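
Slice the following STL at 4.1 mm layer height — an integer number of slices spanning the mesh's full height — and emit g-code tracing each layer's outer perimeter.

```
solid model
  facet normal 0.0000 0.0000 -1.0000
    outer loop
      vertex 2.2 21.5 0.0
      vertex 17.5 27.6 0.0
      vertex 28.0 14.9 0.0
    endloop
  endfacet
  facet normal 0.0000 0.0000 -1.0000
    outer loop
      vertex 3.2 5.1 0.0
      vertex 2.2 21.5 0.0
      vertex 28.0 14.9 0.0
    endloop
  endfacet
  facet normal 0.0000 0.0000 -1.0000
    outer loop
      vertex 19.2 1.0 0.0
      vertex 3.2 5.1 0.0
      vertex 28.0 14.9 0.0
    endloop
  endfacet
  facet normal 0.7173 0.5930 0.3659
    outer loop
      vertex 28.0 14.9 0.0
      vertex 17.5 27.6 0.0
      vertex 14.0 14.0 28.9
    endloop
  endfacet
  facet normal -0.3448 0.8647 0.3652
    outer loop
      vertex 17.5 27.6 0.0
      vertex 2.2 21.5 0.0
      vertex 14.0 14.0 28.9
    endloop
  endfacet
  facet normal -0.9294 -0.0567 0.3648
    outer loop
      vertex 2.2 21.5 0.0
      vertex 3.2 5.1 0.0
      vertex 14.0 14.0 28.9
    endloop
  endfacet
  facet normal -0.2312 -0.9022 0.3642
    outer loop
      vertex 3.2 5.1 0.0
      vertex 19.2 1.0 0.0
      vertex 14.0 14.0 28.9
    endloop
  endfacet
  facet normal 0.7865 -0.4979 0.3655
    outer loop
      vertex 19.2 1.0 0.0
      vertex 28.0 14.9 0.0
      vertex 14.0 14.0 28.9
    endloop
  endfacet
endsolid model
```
; perimeter-only toolpath
G21 ; units = mm
G90 ; absolute positioning
G28 ; home
; layer 1
G0 Z4.1
G0 X26.0 Y14.8
G1 X17.0 Y25.7
G1 X3.9 Y20.4
G1 X4.7 Y6.4
G1 X18.5 Y2.9
G1 X26.0 Y14.8
; layer 2
G0 Z8.3
G0 X24.0 Y14.6
G1 X16.5 Y23.7
G1 X5.6 Y19.4
G1 X6.3 Y7.6
G1 X17.7 Y4.7
G1 X24.0 Y14.6
; layer 3
G0 Z12.4
G0 X22.0 Y14.5
G1 X16.0 Y21.8
G1 X7.3 Y18.3
G1 X7.8 Y8.9
G1 X17.0 Y6.6
G1 X22.0 Y14.5
; layer 4
G0 Z16.5
G0 X20.0 Y14.4
G1 X15.5 Y19.8
G1 X8.9 Y17.2
G1 X9.4 Y10.2
G1 X16.2 Y8.4
G1 X20.0 Y14.4
; layer 5
G0 Z20.6
G0 X18.0 Y14.3
G1 X15.0 Y17.9
G1 X10.6 Y16.1
G1 X10.9 Y11.5
G1 X15.5 Y10.3
G1 X18.0 Y14.3
; layer 6
G0 Z24.8
G0 X16.0 Y14.1
G1 X14.5 Y15.9
G1 X12.3 Y15.1
G1 X12.5 Y12.7
G1 X14.7 Y12.1
G1 X16.0 Y14.1
M2 ; end

The solid is a regular 5-sided pyramid, base circumscribed radius ≈ 14 mm, apex at z ≈ 28.9 mm. Slicing at Δz = 4.1 mm — 7 equal slices spanning the solid's height, so layer i sits at z = i·h/7 — gives 6 non-empty perimeters. Each is a 5-segment closed polygon; G0 lifts to the layer z and rapids to the start vertex, then G1 traces the edges. The cross-section shrinks linearly with z (the slice at the apex is degenerate and omitted).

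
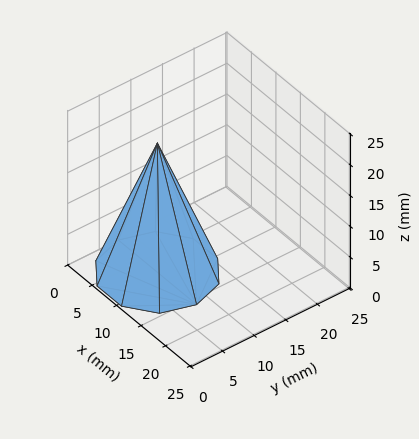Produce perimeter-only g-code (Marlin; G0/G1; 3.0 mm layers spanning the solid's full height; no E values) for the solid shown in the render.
Reading the render: the shape is a regular 10-sided pyramid, base circumscribed radius ≈ 8 mm, apex at z ≈ 21 mm (dimensions read to the nearest mm from the axis ticks). For the g-code, the solid's height is divided into equal slices at the stated Δz and each level perimeter traced with G1 moves after a G0 lift.

; perimeter-only toolpath
G21 ; units = mm
G90 ; absolute positioning
G28 ; home
; layer 1
G0 Z3.0
G0 X14.9 Y8.0
G1 X13.6 Y12.0
G1 X10.1 Y14.5
G1 X5.9 Y14.5
G1 X2.4 Y12.0
G1 X1.1 Y8.0
G1 X2.4 Y4.0
G1 X5.9 Y1.5
G1 X10.1 Y1.5
G1 X13.6 Y4.0
G1 X14.9 Y8.0
; layer 2
G0 Z6.0
G0 X13.7 Y8.0
G1 X12.6 Y11.4
G1 X9.8 Y13.4
G1 X6.2 Y13.4
G1 X3.4 Y11.4
G1 X2.3 Y8.0
G1 X3.4 Y4.6
G1 X6.2 Y2.6
G1 X9.8 Y2.6
G1 X12.6 Y4.6
G1 X13.7 Y8.0
; layer 3
G0 Z9.0
G0 X12.6 Y8.0
G1 X11.7 Y10.7
G1 X9.4 Y12.3
G1 X6.6 Y12.3
G1 X4.3 Y10.7
G1 X3.4 Y8.0
G1 X4.3 Y5.3
G1 X6.6 Y3.7
G1 X9.4 Y3.7
G1 X11.7 Y5.3
G1 X12.6 Y8.0
; layer 4
G0 Z12.0
G0 X11.4 Y8.0
G1 X10.8 Y10.0
G1 X9.1 Y11.3
G1 X6.9 Y11.3
G1 X5.2 Y10.0
G1 X4.6 Y8.0
G1 X5.2 Y6.0
G1 X6.9 Y4.7
G1 X9.1 Y4.7
G1 X10.8 Y6.0
G1 X11.4 Y8.0
; layer 5
G0 Z15.0
G0 X10.3 Y8.0
G1 X9.9 Y9.3
G1 X8.7 Y10.2
G1 X7.3 Y10.2
G1 X6.1 Y9.3
G1 X5.7 Y8.0
G1 X6.1 Y6.7
G1 X7.3 Y5.8
G1 X8.7 Y5.8
G1 X9.9 Y6.7
G1 X10.3 Y8.0
; layer 6
G0 Z18.0
G0 X9.1 Y8.0
G1 X8.9 Y8.7
G1 X8.4 Y9.1
G1 X7.6 Y9.1
G1 X7.1 Y8.7
G1 X6.9 Y8.0
G1 X7.1 Y7.3
G1 X7.6 Y6.9
G1 X8.4 Y6.9
G1 X8.9 Y7.3
G1 X9.1 Y8.0
M2 ; end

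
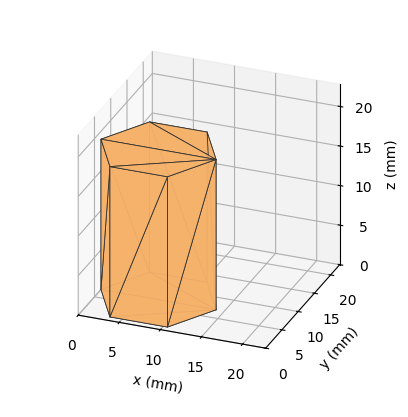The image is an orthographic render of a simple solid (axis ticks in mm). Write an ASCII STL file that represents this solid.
Reading the render: the shape is a regular 6-sided prism (a cylinder approximated with 6 flat sides), circumscribed radius ≈ 7 mm, height ≈ 19 mm (dimensions read to the nearest mm from the axis ticks). For the STL, each face is triangulated and given an outward normal.

solid part
  facet normal 0.0000 0.0000 -1.0000
    outer loop
      vertex 3.5 13.1 0.0
      vertex 10.5 13.1 0.0
      vertex 14.0 7.0 0.0
    endloop
  endfacet
  facet normal 0.0000 0.0000 -1.0000
    outer loop
      vertex 0.0 7.0 0.0
      vertex 3.5 13.1 0.0
      vertex 14.0 7.0 0.0
    endloop
  endfacet
  facet normal 0.0000 0.0000 -1.0000
    outer loop
      vertex 3.5 0.9 0.0
      vertex 0.0 7.0 0.0
      vertex 14.0 7.0 0.0
    endloop
  endfacet
  facet normal 0.0000 0.0000 -1.0000
    outer loop
      vertex 10.5 0.9 0.0
      vertex 3.5 0.9 0.0
      vertex 14.0 7.0 0.0
    endloop
  endfacet
  facet normal 0.0000 0.0000 1.0000
    outer loop
      vertex 14.0 7.0 19.0
      vertex 10.5 13.1 19.0
      vertex 3.5 13.1 19.0
    endloop
  endfacet
  facet normal 0.0000 0.0000 1.0000
    outer loop
      vertex 14.0 7.0 19.0
      vertex 3.5 13.1 19.0
      vertex 0.0 7.0 19.0
    endloop
  endfacet
  facet normal 0.0000 0.0000 1.0000
    outer loop
      vertex 14.0 7.0 19.0
      vertex 0.0 7.0 19.0
      vertex 3.5 0.9 19.0
    endloop
  endfacet
  facet normal 0.0000 0.0000 1.0000
    outer loop
      vertex 14.0 7.0 19.0
      vertex 3.5 0.9 19.0
      vertex 10.5 0.9 19.0
    endloop
  endfacet
  facet normal 0.8674 0.4977 0.0000
    outer loop
      vertex 14.0 7.0 0.0
      vertex 10.5 13.1 0.0
      vertex 10.5 13.1 19.0
    endloop
  endfacet
  facet normal 0.8674 0.4977 0.0000
    outer loop
      vertex 14.0 7.0 0.0
      vertex 10.5 13.1 19.0
      vertex 14.0 7.0 19.0
    endloop
  endfacet
  facet normal 0.0000 1.0000 0.0000
    outer loop
      vertex 10.5 13.1 0.0
      vertex 3.5 13.1 0.0
      vertex 3.5 13.1 19.0
    endloop
  endfacet
  facet normal 0.0000 1.0000 0.0000
    outer loop
      vertex 10.5 13.1 0.0
      vertex 3.5 13.1 19.0
      vertex 10.5 13.1 19.0
    endloop
  endfacet
  facet normal -0.8674 0.4977 0.0000
    outer loop
      vertex 3.5 13.1 0.0
      vertex 0.0 7.0 0.0
      vertex 0.0 7.0 19.0
    endloop
  endfacet
  facet normal -0.8674 0.4977 0.0000
    outer loop
      vertex 3.5 13.1 0.0
      vertex 0.0 7.0 19.0
      vertex 3.5 13.1 19.0
    endloop
  endfacet
  facet normal -0.8674 -0.4977 0.0000
    outer loop
      vertex 0.0 7.0 0.0
      vertex 3.5 0.9 0.0
      vertex 3.5 0.9 19.0
    endloop
  endfacet
  facet normal -0.8674 -0.4977 0.0000
    outer loop
      vertex 0.0 7.0 0.0
      vertex 3.5 0.9 19.0
      vertex 0.0 7.0 19.0
    endloop
  endfacet
  facet normal 0.0000 -1.0000 0.0000
    outer loop
      vertex 3.5 0.9 0.0
      vertex 10.5 0.9 0.0
      vertex 10.5 0.9 19.0
    endloop
  endfacet
  facet normal 0.0000 -1.0000 0.0000
    outer loop
      vertex 3.5 0.9 0.0
      vertex 10.5 0.9 19.0
      vertex 3.5 0.9 19.0
    endloop
  endfacet
  facet normal 0.8674 -0.4977 0.0000
    outer loop
      vertex 10.5 0.9 0.0
      vertex 14.0 7.0 0.0
      vertex 14.0 7.0 19.0
    endloop
  endfacet
  facet normal 0.8674 -0.4977 0.0000
    outer loop
      vertex 10.5 0.9 0.0
      vertex 14.0 7.0 19.0
      vertex 10.5 0.9 19.0
    endloop
  endfacet
endsolid part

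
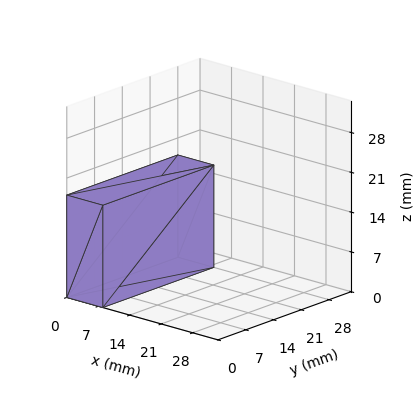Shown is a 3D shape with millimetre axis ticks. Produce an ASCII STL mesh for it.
Reading the render: the shape is a rectangular box, roughly 8 × 28 mm footprint and 18 mm tall (dimensions read to the nearest mm from the axis ticks). For the STL, each face is triangulated and given an outward normal.

solid part
  facet normal 0.0000 0.0000 -1.0000
    outer loop
      vertex 8.000 28.000 0.000
      vertex 8.000 0.000 0.000
      vertex 0.000 0.000 0.000
    endloop
  endfacet
  facet normal 0.0000 0.0000 -1.0000
    outer loop
      vertex 0.000 28.000 0.000
      vertex 8.000 28.000 0.000
      vertex 0.000 0.000 0.000
    endloop
  endfacet
  facet normal 0.0000 0.0000 1.0000
    outer loop
      vertex 0.000 0.000 18.000
      vertex 8.000 0.000 18.000
      vertex 8.000 28.000 18.000
    endloop
  endfacet
  facet normal 0.0000 0.0000 1.0000
    outer loop
      vertex 0.000 0.000 18.000
      vertex 8.000 28.000 18.000
      vertex 0.000 28.000 18.000
    endloop
  endfacet
  facet normal 0.0000 -1.0000 0.0000
    outer loop
      vertex 0.000 0.000 0.000
      vertex 8.000 0.000 0.000
      vertex 8.000 0.000 18.000
    endloop
  endfacet
  facet normal 0.0000 -1.0000 0.0000
    outer loop
      vertex 0.000 0.000 0.000
      vertex 8.000 0.000 18.000
      vertex 0.000 0.000 18.000
    endloop
  endfacet
  facet normal 0.0000 1.0000 0.0000
    outer loop
      vertex 8.000 28.000 18.000
      vertex 8.000 28.000 0.000
      vertex 0.000 28.000 0.000
    endloop
  endfacet
  facet normal 0.0000 1.0000 0.0000
    outer loop
      vertex 0.000 28.000 18.000
      vertex 8.000 28.000 18.000
      vertex 0.000 28.000 0.000
    endloop
  endfacet
  facet normal -1.0000 0.0000 0.0000
    outer loop
      vertex 0.000 28.000 18.000
      vertex 0.000 28.000 0.000
      vertex 0.000 0.000 0.000
    endloop
  endfacet
  facet normal -1.0000 0.0000 0.0000
    outer loop
      vertex 0.000 0.000 18.000
      vertex 0.000 28.000 18.000
      vertex 0.000 0.000 0.000
    endloop
  endfacet
  facet normal 1.0000 0.0000 0.0000
    outer loop
      vertex 8.000 0.000 0.000
      vertex 8.000 28.000 0.000
      vertex 8.000 28.000 18.000
    endloop
  endfacet
  facet normal 1.0000 0.0000 0.0000
    outer loop
      vertex 8.000 0.000 0.000
      vertex 8.000 28.000 18.000
      vertex 8.000 0.000 18.000
    endloop
  endfacet
endsolid part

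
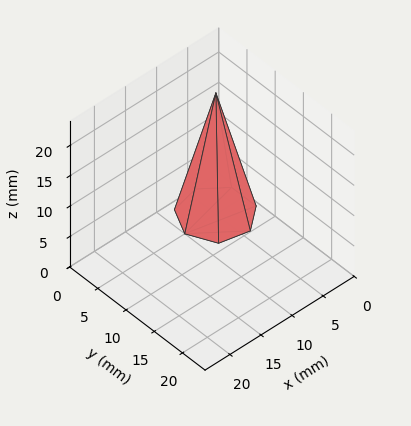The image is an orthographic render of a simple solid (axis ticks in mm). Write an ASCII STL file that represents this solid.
Reading the render: the shape is a regular 7-sided pyramid, base circumscribed radius ≈ 5 mm, apex at z ≈ 20 mm (dimensions read to the nearest mm from the axis ticks). For the STL, each face is triangulated and given an outward normal.

solid part
  facet normal 0.0000 0.0000 -1.0000
    outer loop
      vertex 3.887 9.875 0.000
      vertex 8.117 8.909 0.000
      vertex 10.000 5.000 0.000
    endloop
  endfacet
  facet normal 0.0000 0.0000 -1.0000
    outer loop
      vertex 0.495 7.169 0.000
      vertex 3.887 9.875 0.000
      vertex 10.000 5.000 0.000
    endloop
  endfacet
  facet normal 0.0000 0.0000 -1.0000
    outer loop
      vertex 0.495 2.831 0.000
      vertex 0.495 7.169 0.000
      vertex 10.000 5.000 0.000
    endloop
  endfacet
  facet normal 0.0000 0.0000 -1.0000
    outer loop
      vertex 3.887 0.125 0.000
      vertex 0.495 2.831 0.000
      vertex 10.000 5.000 0.000
    endloop
  endfacet
  facet normal 0.0000 0.0000 -1.0000
    outer loop
      vertex 8.117 1.091 0.000
      vertex 3.887 0.125 0.000
      vertex 10.000 5.000 0.000
    endloop
  endfacet
  facet normal 0.8789 0.4234 0.2197
    outer loop
      vertex 10.000 5.000 0.000
      vertex 8.117 8.909 0.000
      vertex 5.000 5.000 20.000
    endloop
  endfacet
  facet normal 0.2172 0.9511 0.2197
    outer loop
      vertex 8.117 8.909 0.000
      vertex 3.887 9.875 0.000
      vertex 5.000 5.000 20.000
    endloop
  endfacet
  facet normal -0.6084 0.7626 0.2197
    outer loop
      vertex 3.887 9.875 0.000
      vertex 0.495 7.169 0.000
      vertex 5.000 5.000 20.000
    endloop
  endfacet
  facet normal -0.9756 0.0000 0.2197
    outer loop
      vertex 0.495 7.169 0.000
      vertex 0.495 2.831 0.000
      vertex 5.000 5.000 20.000
    endloop
  endfacet
  facet normal -0.6084 -0.7626 0.2197
    outer loop
      vertex 0.495 2.831 0.000
      vertex 3.887 0.125 0.000
      vertex 5.000 5.000 20.000
    endloop
  endfacet
  facet normal 0.2172 -0.9511 0.2197
    outer loop
      vertex 3.887 0.125 0.000
      vertex 8.117 1.091 0.000
      vertex 5.000 5.000 20.000
    endloop
  endfacet
  facet normal 0.8789 -0.4234 0.2197
    outer loop
      vertex 8.117 1.091 0.000
      vertex 10.000 5.000 0.000
      vertex 5.000 5.000 20.000
    endloop
  endfacet
endsolid part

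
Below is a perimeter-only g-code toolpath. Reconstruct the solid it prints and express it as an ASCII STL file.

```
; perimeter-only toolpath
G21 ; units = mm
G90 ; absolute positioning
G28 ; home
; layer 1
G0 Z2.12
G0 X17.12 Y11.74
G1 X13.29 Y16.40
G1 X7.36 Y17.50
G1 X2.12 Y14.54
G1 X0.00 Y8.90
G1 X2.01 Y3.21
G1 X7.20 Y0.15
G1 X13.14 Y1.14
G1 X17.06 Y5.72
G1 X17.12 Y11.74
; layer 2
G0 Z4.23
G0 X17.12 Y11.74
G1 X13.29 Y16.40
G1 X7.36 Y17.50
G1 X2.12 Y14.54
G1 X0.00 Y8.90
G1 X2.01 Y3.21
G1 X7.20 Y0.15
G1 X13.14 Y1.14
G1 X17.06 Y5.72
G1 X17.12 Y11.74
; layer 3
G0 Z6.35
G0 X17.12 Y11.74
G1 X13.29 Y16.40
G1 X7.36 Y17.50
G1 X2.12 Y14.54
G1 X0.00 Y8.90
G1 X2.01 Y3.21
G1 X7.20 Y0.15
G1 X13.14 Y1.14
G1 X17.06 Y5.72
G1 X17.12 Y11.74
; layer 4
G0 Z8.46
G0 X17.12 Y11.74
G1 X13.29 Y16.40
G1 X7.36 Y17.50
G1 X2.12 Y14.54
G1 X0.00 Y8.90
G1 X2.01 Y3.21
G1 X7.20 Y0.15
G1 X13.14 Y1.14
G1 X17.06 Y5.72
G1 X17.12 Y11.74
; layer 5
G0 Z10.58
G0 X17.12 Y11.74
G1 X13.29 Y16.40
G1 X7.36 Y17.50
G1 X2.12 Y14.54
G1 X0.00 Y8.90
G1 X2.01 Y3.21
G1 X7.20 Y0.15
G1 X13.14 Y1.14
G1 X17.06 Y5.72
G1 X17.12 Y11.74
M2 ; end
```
solid part
  facet normal 0.0000 0.0000 -1.0000
    outer loop
      vertex 7.36 17.50 0.00
      vertex 13.29 16.40 0.00
      vertex 17.12 11.74 0.00
    endloop
  endfacet
  facet normal 0.0000 0.0000 -1.0000
    outer loop
      vertex 2.12 14.54 0.00
      vertex 7.36 17.50 0.00
      vertex 17.12 11.74 0.00
    endloop
  endfacet
  facet normal 0.0000 0.0000 -1.0000
    outer loop
      vertex 0.00 8.90 0.00
      vertex 2.12 14.54 0.00
      vertex 17.12 11.74 0.00
    endloop
  endfacet
  facet normal 0.0000 0.0000 -1.0000
    outer loop
      vertex 2.01 3.21 0.00
      vertex 0.00 8.90 0.00
      vertex 17.12 11.74 0.00
    endloop
  endfacet
  facet normal 0.0000 0.0000 -1.0000
    outer loop
      vertex 7.20 0.15 0.00
      vertex 2.01 3.21 0.00
      vertex 17.12 11.74 0.00
    endloop
  endfacet
  facet normal 0.0000 0.0000 -1.0000
    outer loop
      vertex 13.14 1.14 0.00
      vertex 7.20 0.15 0.00
      vertex 17.12 11.74 0.00
    endloop
  endfacet
  facet normal 0.0000 0.0000 -1.0000
    outer loop
      vertex 17.06 5.72 0.00
      vertex 13.14 1.14 0.00
      vertex 17.12 11.74 0.00
    endloop
  endfacet
  facet normal 0.0000 0.0000 1.0000
    outer loop
      vertex 17.12 11.74 10.58
      vertex 13.29 16.40 10.58
      vertex 7.36 17.50 10.58
    endloop
  endfacet
  facet normal 0.0000 0.0000 1.0000
    outer loop
      vertex 17.12 11.74 10.58
      vertex 7.36 17.50 10.58
      vertex 2.12 14.54 10.58
    endloop
  endfacet
  facet normal 0.0000 0.0000 1.0000
    outer loop
      vertex 17.12 11.74 10.58
      vertex 2.12 14.54 10.58
      vertex 0.00 8.90 10.58
    endloop
  endfacet
  facet normal 0.0000 0.0000 1.0000
    outer loop
      vertex 17.12 11.74 10.58
      vertex 0.00 8.90 10.58
      vertex 2.01 3.21 10.58
    endloop
  endfacet
  facet normal 0.0000 0.0000 1.0000
    outer loop
      vertex 17.12 11.74 10.58
      vertex 2.01 3.21 10.58
      vertex 7.20 0.15 10.58
    endloop
  endfacet
  facet normal 0.0000 0.0000 1.0000
    outer loop
      vertex 17.12 11.74 10.58
      vertex 7.20 0.15 10.58
      vertex 13.14 1.14 10.58
    endloop
  endfacet
  facet normal 0.0000 0.0000 1.0000
    outer loop
      vertex 17.12 11.74 10.58
      vertex 13.14 1.14 10.58
      vertex 17.06 5.72 10.58
    endloop
  endfacet
  facet normal 0.7726 0.6350 0.0000
    outer loop
      vertex 17.12 11.74 0.00
      vertex 13.29 16.40 0.00
      vertex 13.29 16.40 10.58
    endloop
  endfacet
  facet normal 0.7726 0.6350 0.0000
    outer loop
      vertex 17.12 11.74 0.00
      vertex 13.29 16.40 10.58
      vertex 17.12 11.74 10.58
    endloop
  endfacet
  facet normal 0.1824 0.9832 0.0000
    outer loop
      vertex 13.29 16.40 0.00
      vertex 7.36 17.50 0.00
      vertex 7.36 17.50 10.58
    endloop
  endfacet
  facet normal 0.1824 0.9832 0.0000
    outer loop
      vertex 13.29 16.40 0.00
      vertex 7.36 17.50 10.58
      vertex 13.29 16.40 10.58
    endloop
  endfacet
  facet normal -0.4918 0.8707 0.0000
    outer loop
      vertex 7.36 17.50 0.00
      vertex 2.12 14.54 0.00
      vertex 2.12 14.54 10.58
    endloop
  endfacet
  facet normal -0.4918 0.8707 0.0000
    outer loop
      vertex 7.36 17.50 0.00
      vertex 2.12 14.54 10.58
      vertex 7.36 17.50 10.58
    endloop
  endfacet
  facet normal -0.9361 0.3519 0.0000
    outer loop
      vertex 2.12 14.54 0.00
      vertex 0.00 8.90 0.00
      vertex 0.00 8.90 10.58
    endloop
  endfacet
  facet normal -0.9361 0.3519 0.0000
    outer loop
      vertex 2.12 14.54 0.00
      vertex 0.00 8.90 10.58
      vertex 2.12 14.54 10.58
    endloop
  endfacet
  facet normal -0.9429 -0.3331 0.0000
    outer loop
      vertex 0.00 8.90 0.00
      vertex 2.01 3.21 0.00
      vertex 2.01 3.21 10.58
    endloop
  endfacet
  facet normal -0.9429 -0.3331 0.0000
    outer loop
      vertex 0.00 8.90 0.00
      vertex 2.01 3.21 10.58
      vertex 0.00 8.90 10.58
    endloop
  endfacet
  facet normal -0.5079 -0.8614 0.0000
    outer loop
      vertex 2.01 3.21 0.00
      vertex 7.20 0.15 0.00
      vertex 7.20 0.15 10.58
    endloop
  endfacet
  facet normal -0.5079 -0.8614 0.0000
    outer loop
      vertex 2.01 3.21 0.00
      vertex 7.20 0.15 10.58
      vertex 2.01 3.21 10.58
    endloop
  endfacet
  facet normal 0.1644 -0.9864 0.0000
    outer loop
      vertex 7.20 0.15 0.00
      vertex 13.14 1.14 0.00
      vertex 13.14 1.14 10.58
    endloop
  endfacet
  facet normal 0.1644 -0.9864 0.0000
    outer loop
      vertex 7.20 0.15 0.00
      vertex 13.14 1.14 10.58
      vertex 7.20 0.15 10.58
    endloop
  endfacet
  facet normal 0.7597 -0.6502 0.0000
    outer loop
      vertex 13.14 1.14 0.00
      vertex 17.06 5.72 0.00
      vertex 17.06 5.72 10.58
    endloop
  endfacet
  facet normal 0.7597 -0.6502 0.0000
    outer loop
      vertex 13.14 1.14 0.00
      vertex 17.06 5.72 10.58
      vertex 13.14 1.14 10.58
    endloop
  endfacet
  facet normal 1.0000 -0.0100 0.0000
    outer loop
      vertex 17.06 5.72 0.00
      vertex 17.12 11.74 0.00
      vertex 17.12 11.74 10.58
    endloop
  endfacet
  facet normal 1.0000 -0.0100 0.0000
    outer loop
      vertex 17.06 5.72 0.00
      vertex 17.12 11.74 10.58
      vertex 17.06 5.72 10.58
    endloop
  endfacet
endsolid part

The G0 Z moves step by Δz≈2.12 mm. Every layer's G1 loop is the same polygon, so the solid is a straight extrusion of it from z=0 to z≈10.6. Closing with flat bottom and top caps and triangulating gives 32 facets — a regular 9-sided prism (a cylinder approximated with 9 flat sides), circumscribed radius ≈ 8.81 mm, height ≈ 10.6 mm.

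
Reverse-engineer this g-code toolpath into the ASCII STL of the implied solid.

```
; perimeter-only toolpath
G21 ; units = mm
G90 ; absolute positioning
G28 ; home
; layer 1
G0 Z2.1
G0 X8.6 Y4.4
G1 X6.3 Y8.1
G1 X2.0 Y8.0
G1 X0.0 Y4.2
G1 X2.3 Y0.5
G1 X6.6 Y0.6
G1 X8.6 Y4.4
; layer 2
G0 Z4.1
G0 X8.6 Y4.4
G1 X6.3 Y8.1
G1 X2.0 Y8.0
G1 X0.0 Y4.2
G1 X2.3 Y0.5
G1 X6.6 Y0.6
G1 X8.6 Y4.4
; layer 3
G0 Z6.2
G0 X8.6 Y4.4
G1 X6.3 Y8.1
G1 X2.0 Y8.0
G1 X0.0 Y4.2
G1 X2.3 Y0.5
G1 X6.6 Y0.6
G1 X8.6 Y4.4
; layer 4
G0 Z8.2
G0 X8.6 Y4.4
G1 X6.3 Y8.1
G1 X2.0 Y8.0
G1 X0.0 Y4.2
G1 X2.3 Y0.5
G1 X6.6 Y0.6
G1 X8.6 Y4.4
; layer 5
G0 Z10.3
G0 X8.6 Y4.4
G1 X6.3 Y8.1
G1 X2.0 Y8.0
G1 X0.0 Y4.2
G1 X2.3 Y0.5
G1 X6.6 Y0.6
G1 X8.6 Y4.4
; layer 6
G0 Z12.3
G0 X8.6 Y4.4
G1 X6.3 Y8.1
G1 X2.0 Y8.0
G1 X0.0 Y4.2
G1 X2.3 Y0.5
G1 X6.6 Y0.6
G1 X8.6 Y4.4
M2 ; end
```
solid part
  facet normal 0.0000 0.0000 -1.0000
    outer loop
      vertex 2.0 8.0 0.0
      vertex 6.3 8.1 0.0
      vertex 8.6 4.4 0.0
    endloop
  endfacet
  facet normal 0.0000 0.0000 -1.0000
    outer loop
      vertex 0.0 4.2 0.0
      vertex 2.0 8.0 0.0
      vertex 8.6 4.4 0.0
    endloop
  endfacet
  facet normal 0.0000 0.0000 -1.0000
    outer loop
      vertex 2.3 0.5 0.0
      vertex 0.0 4.2 0.0
      vertex 8.6 4.4 0.0
    endloop
  endfacet
  facet normal 0.0000 0.0000 -1.0000
    outer loop
      vertex 6.6 0.6 0.0
      vertex 2.3 0.5 0.0
      vertex 8.6 4.4 0.0
    endloop
  endfacet
  facet normal 0.0000 0.0000 1.0000
    outer loop
      vertex 8.6 4.4 12.3
      vertex 6.3 8.1 12.3
      vertex 2.0 8.0 12.3
    endloop
  endfacet
  facet normal 0.0000 0.0000 1.0000
    outer loop
      vertex 8.6 4.4 12.3
      vertex 2.0 8.0 12.3
      vertex 0.0 4.2 12.3
    endloop
  endfacet
  facet normal 0.0000 0.0000 1.0000
    outer loop
      vertex 8.6 4.4 12.3
      vertex 0.0 4.2 12.3
      vertex 2.3 0.5 12.3
    endloop
  endfacet
  facet normal 0.0000 0.0000 1.0000
    outer loop
      vertex 8.6 4.4 12.3
      vertex 2.3 0.5 12.3
      vertex 6.6 0.6 12.3
    endloop
  endfacet
  facet normal 0.8493 0.5279 0.0000
    outer loop
      vertex 8.6 4.4 0.0
      vertex 6.3 8.1 0.0
      vertex 6.3 8.1 12.3
    endloop
  endfacet
  facet normal 0.8493 0.5279 0.0000
    outer loop
      vertex 8.6 4.4 0.0
      vertex 6.3 8.1 12.3
      vertex 8.6 4.4 12.3
    endloop
  endfacet
  facet normal -0.0232 0.9997 0.0000
    outer loop
      vertex 6.3 8.1 0.0
      vertex 2.0 8.0 0.0
      vertex 2.0 8.0 12.3
    endloop
  endfacet
  facet normal -0.0232 0.9997 0.0000
    outer loop
      vertex 6.3 8.1 0.0
      vertex 2.0 8.0 12.3
      vertex 6.3 8.1 12.3
    endloop
  endfacet
  facet normal -0.8849 0.4657 0.0000
    outer loop
      vertex 2.0 8.0 0.0
      vertex 0.0 4.2 0.0
      vertex 0.0 4.2 12.3
    endloop
  endfacet
  facet normal -0.8849 0.4657 0.0000
    outer loop
      vertex 2.0 8.0 0.0
      vertex 0.0 4.2 12.3
      vertex 2.0 8.0 12.3
    endloop
  endfacet
  facet normal -0.8493 -0.5279 0.0000
    outer loop
      vertex 0.0 4.2 0.0
      vertex 2.3 0.5 0.0
      vertex 2.3 0.5 12.3
    endloop
  endfacet
  facet normal -0.8493 -0.5279 0.0000
    outer loop
      vertex 0.0 4.2 0.0
      vertex 2.3 0.5 12.3
      vertex 0.0 4.2 12.3
    endloop
  endfacet
  facet normal 0.0232 -0.9997 0.0000
    outer loop
      vertex 2.3 0.5 0.0
      vertex 6.6 0.6 0.0
      vertex 6.6 0.6 12.3
    endloop
  endfacet
  facet normal 0.0232 -0.9997 0.0000
    outer loop
      vertex 2.3 0.5 0.0
      vertex 6.6 0.6 12.3
      vertex 2.3 0.5 12.3
    endloop
  endfacet
  facet normal 0.8849 -0.4657 0.0000
    outer loop
      vertex 6.6 0.6 0.0
      vertex 8.6 4.4 0.0
      vertex 8.6 4.4 12.3
    endloop
  endfacet
  facet normal 0.8849 -0.4657 0.0000
    outer loop
      vertex 6.6 0.6 0.0
      vertex 8.6 4.4 12.3
      vertex 6.6 0.6 12.3
    endloop
  endfacet
endsolid part

The G0 Z moves step by Δz≈2.1 mm. Every layer's G1 loop is the same polygon, so the solid is a straight extrusion of it from z=0 to z≈12.3. Closing with flat bottom and top caps and triangulating gives 20 facets — a regular 6-sided prism (a cylinder approximated with 6 flat sides), circumscribed radius ≈ 4.3 mm, height ≈ 12.3 mm.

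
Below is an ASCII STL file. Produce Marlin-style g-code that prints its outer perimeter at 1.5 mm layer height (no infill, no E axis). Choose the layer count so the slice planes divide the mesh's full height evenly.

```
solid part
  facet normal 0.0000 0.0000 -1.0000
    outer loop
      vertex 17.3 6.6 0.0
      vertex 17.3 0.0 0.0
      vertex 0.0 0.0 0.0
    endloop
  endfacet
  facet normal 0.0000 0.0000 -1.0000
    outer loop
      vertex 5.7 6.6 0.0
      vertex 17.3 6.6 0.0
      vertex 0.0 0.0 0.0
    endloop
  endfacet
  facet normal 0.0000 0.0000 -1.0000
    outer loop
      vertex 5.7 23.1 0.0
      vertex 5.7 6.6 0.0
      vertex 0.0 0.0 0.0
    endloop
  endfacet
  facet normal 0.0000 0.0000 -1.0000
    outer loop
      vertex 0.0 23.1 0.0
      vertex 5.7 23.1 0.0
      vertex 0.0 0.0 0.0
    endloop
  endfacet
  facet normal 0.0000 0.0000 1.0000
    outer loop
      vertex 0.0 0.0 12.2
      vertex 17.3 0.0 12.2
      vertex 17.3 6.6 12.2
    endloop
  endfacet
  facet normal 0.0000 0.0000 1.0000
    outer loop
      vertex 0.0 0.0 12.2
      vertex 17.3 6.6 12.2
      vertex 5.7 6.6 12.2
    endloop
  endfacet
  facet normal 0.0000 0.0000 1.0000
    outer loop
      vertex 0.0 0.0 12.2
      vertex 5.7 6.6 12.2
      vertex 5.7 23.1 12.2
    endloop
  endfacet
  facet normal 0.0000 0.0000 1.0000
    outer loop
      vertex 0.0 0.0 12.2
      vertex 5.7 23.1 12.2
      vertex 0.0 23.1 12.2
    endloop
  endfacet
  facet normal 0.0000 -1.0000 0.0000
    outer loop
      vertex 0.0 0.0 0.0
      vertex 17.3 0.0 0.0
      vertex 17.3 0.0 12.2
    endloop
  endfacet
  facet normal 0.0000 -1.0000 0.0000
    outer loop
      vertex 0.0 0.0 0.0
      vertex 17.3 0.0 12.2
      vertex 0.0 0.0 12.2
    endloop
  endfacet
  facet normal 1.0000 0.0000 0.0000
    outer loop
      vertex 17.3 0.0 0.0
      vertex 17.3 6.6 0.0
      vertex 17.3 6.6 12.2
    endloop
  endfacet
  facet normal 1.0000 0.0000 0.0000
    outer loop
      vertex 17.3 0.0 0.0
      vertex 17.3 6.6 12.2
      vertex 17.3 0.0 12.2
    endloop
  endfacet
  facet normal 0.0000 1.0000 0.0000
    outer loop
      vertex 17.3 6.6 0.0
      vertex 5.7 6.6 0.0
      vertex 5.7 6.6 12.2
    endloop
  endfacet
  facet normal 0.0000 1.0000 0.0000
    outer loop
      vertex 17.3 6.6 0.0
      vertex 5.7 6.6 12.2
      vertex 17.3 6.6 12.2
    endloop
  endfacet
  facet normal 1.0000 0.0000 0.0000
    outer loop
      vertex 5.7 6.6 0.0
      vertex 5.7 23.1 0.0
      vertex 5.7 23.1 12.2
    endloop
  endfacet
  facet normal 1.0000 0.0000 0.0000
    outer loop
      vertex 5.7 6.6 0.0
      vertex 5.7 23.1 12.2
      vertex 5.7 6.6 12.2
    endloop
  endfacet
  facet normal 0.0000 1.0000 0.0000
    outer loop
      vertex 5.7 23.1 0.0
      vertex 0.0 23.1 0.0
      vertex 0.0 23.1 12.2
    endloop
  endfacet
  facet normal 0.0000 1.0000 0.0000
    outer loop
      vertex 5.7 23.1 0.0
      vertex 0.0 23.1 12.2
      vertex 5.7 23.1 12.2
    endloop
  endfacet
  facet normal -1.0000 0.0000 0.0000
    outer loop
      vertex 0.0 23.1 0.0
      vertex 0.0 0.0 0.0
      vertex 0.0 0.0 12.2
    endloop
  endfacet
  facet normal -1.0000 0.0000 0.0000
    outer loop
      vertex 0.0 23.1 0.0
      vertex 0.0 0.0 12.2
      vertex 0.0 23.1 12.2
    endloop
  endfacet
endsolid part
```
; perimeter-only toolpath
G21 ; units = mm
G90 ; absolute positioning
G28 ; home
; layer 1
G0 Z1.5
G0 X0.0 Y0.0
G1 X17.3 Y0.0
G1 X17.3 Y6.6
G1 X5.7 Y6.6
G1 X5.7 Y23.1
G1 X0.0 Y23.1
G1 X0.0 Y0.0
; layer 2
G0 Z3.0
G0 X0.0 Y0.0
G1 X17.3 Y0.0
G1 X17.3 Y6.6
G1 X5.7 Y6.6
G1 X5.7 Y23.1
G1 X0.0 Y23.1
G1 X0.0 Y0.0
; layer 3
G0 Z4.6
G0 X0.0 Y0.0
G1 X17.3 Y0.0
G1 X17.3 Y6.6
G1 X5.7 Y6.6
G1 X5.7 Y23.1
G1 X0.0 Y23.1
G1 X0.0 Y0.0
; layer 4
G0 Z6.1
G0 X0.0 Y0.0
G1 X17.3 Y0.0
G1 X17.3 Y6.6
G1 X5.7 Y6.6
G1 X5.7 Y23.1
G1 X0.0 Y23.1
G1 X0.0 Y0.0
; layer 5
G0 Z7.6
G0 X0.0 Y0.0
G1 X17.3 Y0.0
G1 X17.3 Y6.6
G1 X5.7 Y6.6
G1 X5.7 Y23.1
G1 X0.0 Y23.1
G1 X0.0 Y0.0
; layer 6
G0 Z9.1
G0 X0.0 Y0.0
G1 X17.3 Y0.0
G1 X17.3 Y6.6
G1 X5.7 Y6.6
G1 X5.7 Y23.1
G1 X0.0 Y23.1
G1 X0.0 Y0.0
; layer 7
G0 Z10.7
G0 X0.0 Y0.0
G1 X17.3 Y0.0
G1 X17.3 Y6.6
G1 X5.7 Y6.6
G1 X5.7 Y23.1
G1 X0.0 Y23.1
G1 X0.0 Y0.0
; layer 8
G0 Z12.2
G0 X0.0 Y0.0
G1 X17.3 Y0.0
G1 X17.3 Y6.6
G1 X5.7 Y6.6
G1 X5.7 Y23.1
G1 X0.0 Y23.1
G1 X0.0 Y0.0
M2 ; end

The solid is an L-shaped prism: outer 17.3 × 23.1 mm, arm thicknesses ≈ 6.6 mm (horizontal) and 5.7 mm (vertical), extruded 12.2 mm in z. Slicing at Δz = 1.5 mm — 8 equal slices spanning the solid's height, so layer i sits at z = i·h/8 — gives 8 non-empty perimeters. Each is a 6-segment closed polygon; G0 lifts to the layer z and rapids to the start vertex, then G1 traces the edges.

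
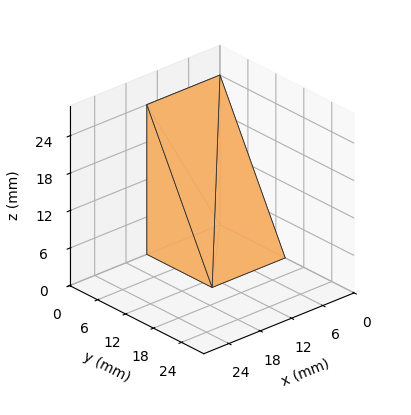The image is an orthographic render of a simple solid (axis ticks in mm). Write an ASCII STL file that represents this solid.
Reading the render: the shape is a wedge (ramp): 14 × 14 mm base, rising to 24 mm along the y=0 edge and sloping linearly to z=0 at y=14 (dimensions read to the nearest mm from the axis ticks). For the STL, each face is triangulated and given an outward normal.

solid part
  facet normal 0.0000 0.0000 -1.0000
    outer loop
      vertex 14.0 14.0 0.0
      vertex 14.0 0.0 0.0
      vertex 0.0 0.0 0.0
    endloop
  endfacet
  facet normal 0.0000 0.0000 -1.0000
    outer loop
      vertex 0.0 14.0 0.0
      vertex 14.0 14.0 0.0
      vertex 0.0 0.0 0.0
    endloop
  endfacet
  facet normal 0.0000 -1.0000 0.0000
    outer loop
      vertex 0.0 0.0 0.0
      vertex 14.0 0.0 0.0
      vertex 14.0 0.0 24.0
    endloop
  endfacet
  facet normal 0.0000 -1.0000 0.0000
    outer loop
      vertex 0.0 0.0 0.0
      vertex 14.0 0.0 24.0
      vertex 0.0 0.0 24.0
    endloop
  endfacet
  facet normal 0.0000 0.8638 0.5039
    outer loop
      vertex 0.0 0.0 24.0
      vertex 14.0 0.0 24.0
      vertex 14.0 14.0 0.0
    endloop
  endfacet
  facet normal 0.0000 0.8638 0.5039
    outer loop
      vertex 0.0 0.0 24.0
      vertex 14.0 14.0 0.0
      vertex 0.0 14.0 0.0
    endloop
  endfacet
  facet normal -1.0000 0.0000 0.0000
    outer loop
      vertex 0.0 0.0 24.0
      vertex 0.0 14.0 0.0
      vertex 0.0 0.0 0.0
    endloop
  endfacet
  facet normal 1.0000 0.0000 0.0000
    outer loop
      vertex 14.0 0.0 0.0
      vertex 14.0 14.0 0.0
      vertex 14.0 0.0 24.0
    endloop
  endfacet
endsolid part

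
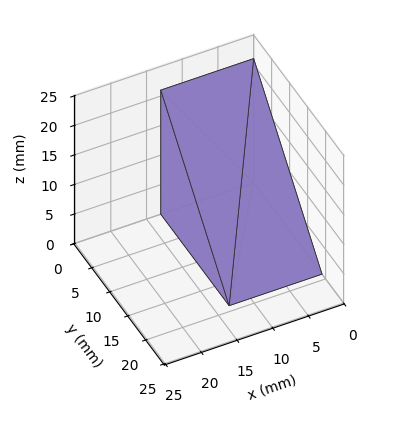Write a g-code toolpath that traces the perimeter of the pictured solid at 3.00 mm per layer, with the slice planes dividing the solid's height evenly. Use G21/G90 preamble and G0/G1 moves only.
Reading the render: the shape is a wedge (ramp): 13 × 19 mm base, rising to 21 mm along the y=0 edge and sloping linearly to z=0 at y=19 (dimensions read to the nearest mm from the axis ticks). For the g-code, the solid's height is divided into equal slices at the stated Δz and each level perimeter traced with G1 moves after a G0 lift.

; perimeter-only toolpath
G21 ; units = mm
G90 ; absolute positioning
G28 ; home
; layer 1
G0 Z3.00
G0 X0.00 Y0.00
G1 X13.00 Y0.00
G1 X13.00 Y16.29
G1 X0.00 Y16.29
G1 X0.00 Y0.00
; layer 2
G0 Z6.00
G0 X0.00 Y0.00
G1 X13.00 Y0.00
G1 X13.00 Y13.57
G1 X0.00 Y13.57
G1 X0.00 Y0.00
; layer 3
G0 Z9.00
G0 X0.00 Y0.00
G1 X13.00 Y0.00
G1 X13.00 Y10.86
G1 X0.00 Y10.86
G1 X0.00 Y0.00
; layer 4
G0 Z12.00
G0 X0.00 Y0.00
G1 X13.00 Y0.00
G1 X13.00 Y8.14
G1 X0.00 Y8.14
G1 X0.00 Y0.00
; layer 5
G0 Z15.00
G0 X0.00 Y0.00
G1 X13.00 Y0.00
G1 X13.00 Y5.43
G1 X0.00 Y5.43
G1 X0.00 Y0.00
; layer 6
G0 Z18.00
G0 X0.00 Y0.00
G1 X13.00 Y0.00
G1 X13.00 Y2.71
G1 X0.00 Y2.71
G1 X0.00 Y0.00
M2 ; end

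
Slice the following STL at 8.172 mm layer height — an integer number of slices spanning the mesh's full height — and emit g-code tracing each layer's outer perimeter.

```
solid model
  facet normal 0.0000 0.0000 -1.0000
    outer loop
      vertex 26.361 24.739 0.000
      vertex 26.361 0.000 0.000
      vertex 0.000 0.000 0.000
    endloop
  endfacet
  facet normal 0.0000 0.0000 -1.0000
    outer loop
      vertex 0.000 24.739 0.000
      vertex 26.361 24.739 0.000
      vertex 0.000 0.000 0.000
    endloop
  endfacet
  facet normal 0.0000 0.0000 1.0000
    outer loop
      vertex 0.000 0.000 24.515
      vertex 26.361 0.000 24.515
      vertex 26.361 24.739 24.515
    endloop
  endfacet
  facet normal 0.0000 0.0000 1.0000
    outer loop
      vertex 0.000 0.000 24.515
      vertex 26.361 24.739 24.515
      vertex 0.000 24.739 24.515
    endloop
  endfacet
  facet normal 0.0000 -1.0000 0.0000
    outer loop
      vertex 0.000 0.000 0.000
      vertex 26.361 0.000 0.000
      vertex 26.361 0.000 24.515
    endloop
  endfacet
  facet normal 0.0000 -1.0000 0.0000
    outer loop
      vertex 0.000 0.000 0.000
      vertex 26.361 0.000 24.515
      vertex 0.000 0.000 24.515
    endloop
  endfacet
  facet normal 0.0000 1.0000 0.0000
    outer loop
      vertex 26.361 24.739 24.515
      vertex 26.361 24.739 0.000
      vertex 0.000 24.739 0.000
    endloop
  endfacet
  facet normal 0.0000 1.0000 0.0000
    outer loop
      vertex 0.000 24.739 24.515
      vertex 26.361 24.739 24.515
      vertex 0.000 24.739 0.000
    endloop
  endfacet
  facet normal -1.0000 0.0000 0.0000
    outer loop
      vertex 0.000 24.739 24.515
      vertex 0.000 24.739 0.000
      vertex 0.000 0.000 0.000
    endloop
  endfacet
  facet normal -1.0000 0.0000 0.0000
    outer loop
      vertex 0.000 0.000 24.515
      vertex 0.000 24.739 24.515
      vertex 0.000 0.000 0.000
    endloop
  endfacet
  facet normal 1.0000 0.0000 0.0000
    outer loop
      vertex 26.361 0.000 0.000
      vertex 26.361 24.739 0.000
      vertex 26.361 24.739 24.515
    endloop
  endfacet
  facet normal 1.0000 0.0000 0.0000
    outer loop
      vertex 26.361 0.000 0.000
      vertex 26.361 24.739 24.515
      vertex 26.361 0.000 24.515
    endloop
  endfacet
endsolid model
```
; perimeter-only toolpath
G21 ; units = mm
G90 ; absolute positioning
G28 ; home
; layer 1
G0 Z8.172
G0 X0.000 Y0.000
G1 X26.361 Y0.000
G1 X26.361 Y24.739
G1 X0.000 Y24.739
G1 X0.000 Y0.000
; layer 2
G0 Z16.343
G0 X0.000 Y0.000
G1 X26.361 Y0.000
G1 X26.361 Y24.739
G1 X0.000 Y24.739
G1 X0.000 Y0.000
; layer 3
G0 Z24.515
G0 X0.000 Y0.000
G1 X26.361 Y0.000
G1 X26.361 Y24.739
G1 X0.000 Y24.739
G1 X0.000 Y0.000
M2 ; end

The solid is a rectangular box, roughly 26.4 × 24.7 mm footprint and 24.5 mm tall. Slicing at Δz = 8.172 mm — 3 equal slices spanning the solid's height, so layer i sits at z = i·h/3 — gives 3 non-empty perimeters. Each is a 4-segment closed polygon; G0 lifts to the layer z and rapids to the start vertex, then G1 traces the edges.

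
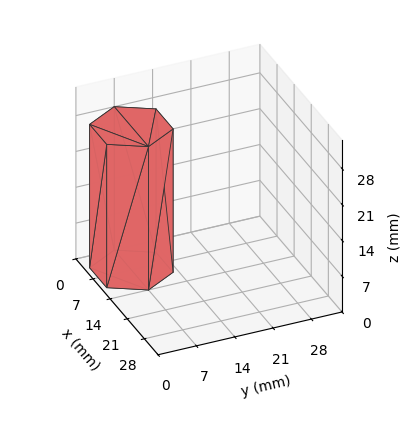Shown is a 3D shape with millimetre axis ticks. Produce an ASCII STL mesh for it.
Reading the render: the shape is a regular 6-sided prism (a cylinder approximated with 6 flat sides), circumscribed radius ≈ 7 mm, height ≈ 28 mm (dimensions read to the nearest mm from the axis ticks). For the STL, each face is triangulated and given an outward normal.

solid part
  facet normal 0.0000 0.0000 -1.0000
    outer loop
      vertex 3.50 13.06 0.00
      vertex 10.50 13.06 0.00
      vertex 14.00 7.00 0.00
    endloop
  endfacet
  facet normal 0.0000 0.0000 -1.0000
    outer loop
      vertex 0.00 7.00 0.00
      vertex 3.50 13.06 0.00
      vertex 14.00 7.00 0.00
    endloop
  endfacet
  facet normal 0.0000 0.0000 -1.0000
    outer loop
      vertex 3.50 0.94 0.00
      vertex 0.00 7.00 0.00
      vertex 14.00 7.00 0.00
    endloop
  endfacet
  facet normal 0.0000 0.0000 -1.0000
    outer loop
      vertex 10.50 0.94 0.00
      vertex 3.50 0.94 0.00
      vertex 14.00 7.00 0.00
    endloop
  endfacet
  facet normal 0.0000 0.0000 1.0000
    outer loop
      vertex 14.00 7.00 28.00
      vertex 10.50 13.06 28.00
      vertex 3.50 13.06 28.00
    endloop
  endfacet
  facet normal 0.0000 0.0000 1.0000
    outer loop
      vertex 14.00 7.00 28.00
      vertex 3.50 13.06 28.00
      vertex 0.00 7.00 28.00
    endloop
  endfacet
  facet normal 0.0000 0.0000 1.0000
    outer loop
      vertex 14.00 7.00 28.00
      vertex 0.00 7.00 28.00
      vertex 3.50 0.94 28.00
    endloop
  endfacet
  facet normal 0.0000 0.0000 1.0000
    outer loop
      vertex 14.00 7.00 28.00
      vertex 3.50 0.94 28.00
      vertex 10.50 0.94 28.00
    endloop
  endfacet
  facet normal 0.8659 0.5001 0.0000
    outer loop
      vertex 14.00 7.00 0.00
      vertex 10.50 13.06 0.00
      vertex 10.50 13.06 28.00
    endloop
  endfacet
  facet normal 0.8659 0.5001 0.0000
    outer loop
      vertex 14.00 7.00 0.00
      vertex 10.50 13.06 28.00
      vertex 14.00 7.00 28.00
    endloop
  endfacet
  facet normal 0.0000 1.0000 0.0000
    outer loop
      vertex 10.50 13.06 0.00
      vertex 3.50 13.06 0.00
      vertex 3.50 13.06 28.00
    endloop
  endfacet
  facet normal 0.0000 1.0000 0.0000
    outer loop
      vertex 10.50 13.06 0.00
      vertex 3.50 13.06 28.00
      vertex 10.50 13.06 28.00
    endloop
  endfacet
  facet normal -0.8659 0.5001 0.0000
    outer loop
      vertex 3.50 13.06 0.00
      vertex 0.00 7.00 0.00
      vertex 0.00 7.00 28.00
    endloop
  endfacet
  facet normal -0.8659 0.5001 0.0000
    outer loop
      vertex 3.50 13.06 0.00
      vertex 0.00 7.00 28.00
      vertex 3.50 13.06 28.00
    endloop
  endfacet
  facet normal -0.8659 -0.5001 0.0000
    outer loop
      vertex 0.00 7.00 0.00
      vertex 3.50 0.94 0.00
      vertex 3.50 0.94 28.00
    endloop
  endfacet
  facet normal -0.8659 -0.5001 0.0000
    outer loop
      vertex 0.00 7.00 0.00
      vertex 3.50 0.94 28.00
      vertex 0.00 7.00 28.00
    endloop
  endfacet
  facet normal 0.0000 -1.0000 0.0000
    outer loop
      vertex 3.50 0.94 0.00
      vertex 10.50 0.94 0.00
      vertex 10.50 0.94 28.00
    endloop
  endfacet
  facet normal 0.0000 -1.0000 0.0000
    outer loop
      vertex 3.50 0.94 0.00
      vertex 10.50 0.94 28.00
      vertex 3.50 0.94 28.00
    endloop
  endfacet
  facet normal 0.8659 -0.5001 0.0000
    outer loop
      vertex 10.50 0.94 0.00
      vertex 14.00 7.00 0.00
      vertex 14.00 7.00 28.00
    endloop
  endfacet
  facet normal 0.8659 -0.5001 0.0000
    outer loop
      vertex 10.50 0.94 0.00
      vertex 14.00 7.00 28.00
      vertex 10.50 0.94 28.00
    endloop
  endfacet
endsolid part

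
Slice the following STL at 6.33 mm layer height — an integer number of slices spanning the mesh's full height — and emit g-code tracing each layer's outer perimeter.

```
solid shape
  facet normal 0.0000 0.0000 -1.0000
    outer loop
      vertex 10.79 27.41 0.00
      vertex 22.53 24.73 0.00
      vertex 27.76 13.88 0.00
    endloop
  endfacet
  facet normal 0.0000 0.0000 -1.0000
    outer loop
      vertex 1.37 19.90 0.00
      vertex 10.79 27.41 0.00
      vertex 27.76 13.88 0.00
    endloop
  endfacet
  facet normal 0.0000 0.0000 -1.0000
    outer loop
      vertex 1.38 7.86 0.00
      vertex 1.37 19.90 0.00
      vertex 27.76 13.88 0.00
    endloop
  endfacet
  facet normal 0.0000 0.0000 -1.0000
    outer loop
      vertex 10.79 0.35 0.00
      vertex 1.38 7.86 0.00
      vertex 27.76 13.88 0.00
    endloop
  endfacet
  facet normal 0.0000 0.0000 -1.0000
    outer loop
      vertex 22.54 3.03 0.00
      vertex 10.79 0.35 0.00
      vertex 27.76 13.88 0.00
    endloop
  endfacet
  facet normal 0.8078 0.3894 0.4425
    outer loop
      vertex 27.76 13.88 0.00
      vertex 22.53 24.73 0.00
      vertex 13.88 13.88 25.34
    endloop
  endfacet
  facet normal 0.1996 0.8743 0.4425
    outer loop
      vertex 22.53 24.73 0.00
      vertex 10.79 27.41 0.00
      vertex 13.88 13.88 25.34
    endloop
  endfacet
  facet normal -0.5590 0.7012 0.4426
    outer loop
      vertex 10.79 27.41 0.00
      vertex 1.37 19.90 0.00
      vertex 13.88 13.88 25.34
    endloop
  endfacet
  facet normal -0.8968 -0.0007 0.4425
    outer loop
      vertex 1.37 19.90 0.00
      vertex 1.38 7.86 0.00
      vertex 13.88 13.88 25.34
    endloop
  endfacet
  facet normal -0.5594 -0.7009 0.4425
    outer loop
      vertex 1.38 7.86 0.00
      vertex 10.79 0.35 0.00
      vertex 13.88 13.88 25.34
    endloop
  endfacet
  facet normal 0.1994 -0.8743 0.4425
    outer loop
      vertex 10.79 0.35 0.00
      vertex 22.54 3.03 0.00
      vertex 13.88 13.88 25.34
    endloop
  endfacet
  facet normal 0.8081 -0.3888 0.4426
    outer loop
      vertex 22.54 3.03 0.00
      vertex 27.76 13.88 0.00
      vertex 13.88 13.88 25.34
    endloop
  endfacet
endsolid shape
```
; perimeter-only toolpath
G21 ; units = mm
G90 ; absolute positioning
G28 ; home
; layer 1
G0 Z6.33
G0 X24.29 Y13.88
G1 X20.37 Y22.02
G1 X11.56 Y24.03
G1 X4.50 Y18.39
G1 X4.50 Y9.37
G1 X11.56 Y3.73
G1 X20.38 Y5.74
G1 X24.29 Y13.88
; layer 2
G0 Z12.67
G0 X20.82 Y13.88
G1 X18.21 Y19.30
G1 X12.34 Y20.64
G1 X7.62 Y16.89
G1 X7.63 Y10.87
G1 X12.34 Y7.12
G1 X18.21 Y8.46
G1 X20.82 Y13.88
; layer 3
G0 Z19.00
G0 X17.35 Y13.88
G1 X16.04 Y16.59
G1 X13.11 Y17.26
G1 X10.75 Y15.38
G1 X10.76 Y12.38
G1 X13.11 Y10.50
G1 X16.05 Y11.17
G1 X17.35 Y13.88
M2 ; end

The solid is a regular 7-sided pyramid, base circumscribed radius ≈ 13.9 mm, apex at z ≈ 25.3 mm. Slicing at Δz = 6.33 mm — 4 equal slices spanning the solid's height, so layer i sits at z = i·h/4 — gives 3 non-empty perimeters. Each is a 7-segment closed polygon; G0 lifts to the layer z and rapids to the start vertex, then G1 traces the edges. The cross-section shrinks linearly with z (the slice at the apex is degenerate and omitted).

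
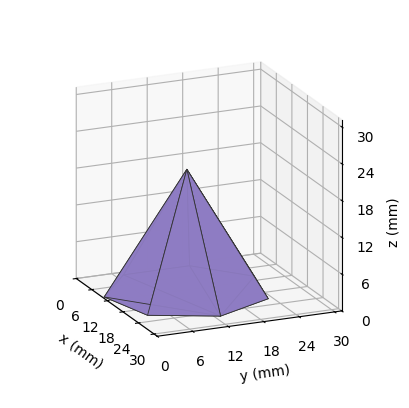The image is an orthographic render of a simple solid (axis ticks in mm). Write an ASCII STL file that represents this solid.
Reading the render: the shape is a regular 7-sided pyramid, base circumscribed radius ≈ 13 mm, apex at z ≈ 20 mm (dimensions read to the nearest mm from the axis ticks). For the STL, each face is triangulated and given an outward normal.

solid part
  facet normal 0.0000 0.0000 -1.0000
    outer loop
      vertex 10.1 25.7 0.0
      vertex 21.1 23.2 0.0
      vertex 26.0 13.0 0.0
    endloop
  endfacet
  facet normal 0.0000 0.0000 -1.0000
    outer loop
      vertex 1.3 18.6 0.0
      vertex 10.1 25.7 0.0
      vertex 26.0 13.0 0.0
    endloop
  endfacet
  facet normal 0.0000 0.0000 -1.0000
    outer loop
      vertex 1.3 7.4 0.0
      vertex 1.3 18.6 0.0
      vertex 26.0 13.0 0.0
    endloop
  endfacet
  facet normal 0.0000 0.0000 -1.0000
    outer loop
      vertex 10.1 0.3 0.0
      vertex 1.3 7.4 0.0
      vertex 26.0 13.0 0.0
    endloop
  endfacet
  facet normal 0.0000 0.0000 -1.0000
    outer loop
      vertex 21.1 2.8 0.0
      vertex 10.1 0.3 0.0
      vertex 26.0 13.0 0.0
    endloop
  endfacet
  facet normal 0.7777 0.3736 0.5055
    outer loop
      vertex 26.0 13.0 0.0
      vertex 21.1 23.2 0.0
      vertex 13.0 13.0 20.0
    endloop
  endfacet
  facet normal 0.1911 0.8409 0.5063
    outer loop
      vertex 21.1 23.2 0.0
      vertex 10.1 25.7 0.0
      vertex 13.0 13.0 20.0
    endloop
  endfacet
  facet normal -0.5419 0.6717 0.5051
    outer loop
      vertex 10.1 25.7 0.0
      vertex 1.3 18.6 0.0
      vertex 13.0 13.0 20.0
    endloop
  endfacet
  facet normal -0.8632 0.0000 0.5049
    outer loop
      vertex 1.3 18.6 0.0
      vertex 1.3 7.4 0.0
      vertex 13.0 13.0 20.0
    endloop
  endfacet
  facet normal -0.5419 -0.6717 0.5051
    outer loop
      vertex 1.3 7.4 0.0
      vertex 10.1 0.3 0.0
      vertex 13.0 13.0 20.0
    endloop
  endfacet
  facet normal 0.1911 -0.8409 0.5063
    outer loop
      vertex 10.1 0.3 0.0
      vertex 21.1 2.8 0.0
      vertex 13.0 13.0 20.0
    endloop
  endfacet
  facet normal 0.7777 -0.3736 0.5055
    outer loop
      vertex 21.1 2.8 0.0
      vertex 26.0 13.0 0.0
      vertex 13.0 13.0 20.0
    endloop
  endfacet
endsolid part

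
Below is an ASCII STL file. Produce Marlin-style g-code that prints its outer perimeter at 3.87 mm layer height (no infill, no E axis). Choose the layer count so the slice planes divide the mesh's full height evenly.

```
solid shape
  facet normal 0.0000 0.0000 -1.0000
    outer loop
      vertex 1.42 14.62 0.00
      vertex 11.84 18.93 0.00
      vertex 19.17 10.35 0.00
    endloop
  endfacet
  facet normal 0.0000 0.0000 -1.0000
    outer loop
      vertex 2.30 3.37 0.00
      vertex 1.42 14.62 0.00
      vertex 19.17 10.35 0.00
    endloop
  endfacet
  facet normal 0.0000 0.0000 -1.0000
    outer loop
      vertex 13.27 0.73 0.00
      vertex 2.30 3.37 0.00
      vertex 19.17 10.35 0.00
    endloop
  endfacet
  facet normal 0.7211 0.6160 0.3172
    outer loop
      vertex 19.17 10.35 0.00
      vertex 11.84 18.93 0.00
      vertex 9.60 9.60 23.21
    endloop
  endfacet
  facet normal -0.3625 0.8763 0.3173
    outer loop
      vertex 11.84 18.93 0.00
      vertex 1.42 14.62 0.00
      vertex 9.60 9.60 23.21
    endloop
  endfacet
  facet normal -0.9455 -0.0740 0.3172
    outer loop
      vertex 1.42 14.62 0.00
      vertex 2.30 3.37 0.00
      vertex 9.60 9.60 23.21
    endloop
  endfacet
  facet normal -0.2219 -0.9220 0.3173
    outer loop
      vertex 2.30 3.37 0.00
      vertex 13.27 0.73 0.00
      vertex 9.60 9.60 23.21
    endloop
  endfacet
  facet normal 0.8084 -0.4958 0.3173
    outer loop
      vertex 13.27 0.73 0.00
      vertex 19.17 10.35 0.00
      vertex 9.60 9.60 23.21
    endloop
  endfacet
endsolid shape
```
; perimeter-only toolpath
G21 ; units = mm
G90 ; absolute positioning
G28 ; home
; layer 1
G0 Z3.87
G0 X17.57 Y10.22
G1 X11.47 Y17.38
G1 X2.78 Y13.78
G1 X3.52 Y4.41
G1 X12.66 Y2.21
G1 X17.57 Y10.22
; layer 2
G0 Z7.74
G0 X15.98 Y10.10
G1 X11.09 Y15.82
G1 X4.15 Y12.95
G1 X4.73 Y5.45
G1 X12.05 Y3.69
G1 X15.98 Y10.10
; layer 3
G0 Z11.61
G0 X14.39 Y9.97
G1 X10.72 Y14.27
G1 X5.51 Y12.11
G1 X5.95 Y6.48
G1 X11.43 Y5.17
G1 X14.39 Y9.97
; layer 4
G0 Z15.47
G0 X12.79 Y9.85
G1 X10.35 Y12.71
G1 X6.87 Y11.27
G1 X7.17 Y7.52
G1 X10.82 Y6.64
G1 X12.79 Y9.85
; layer 5
G0 Z19.34
G0 X11.20 Y9.72
G1 X9.97 Y11.15
G1 X8.24 Y10.44
G1 X8.38 Y8.56
G1 X10.21 Y8.12
G1 X11.20 Y9.72
M2 ; end

The solid is a regular 5-sided pyramid, base circumscribed radius ≈ 9.6 mm, apex at z ≈ 23.2 mm. Slicing at Δz = 3.87 mm — 6 equal slices spanning the solid's height, so layer i sits at z = i·h/6 — gives 5 non-empty perimeters. Each is a 5-segment closed polygon; G0 lifts to the layer z and rapids to the start vertex, then G1 traces the edges. The cross-section shrinks linearly with z (the slice at the apex is degenerate and omitted).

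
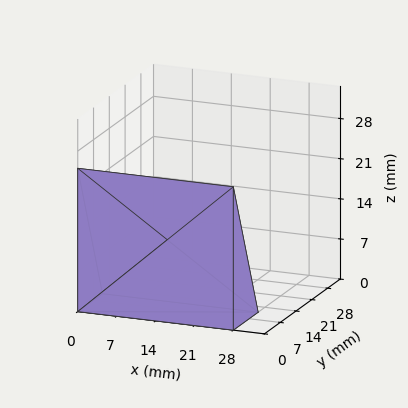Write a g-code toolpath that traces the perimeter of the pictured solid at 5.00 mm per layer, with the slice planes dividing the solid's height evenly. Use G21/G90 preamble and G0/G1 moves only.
Reading the render: the shape is a wedge (ramp): 28 × 11 mm base, rising to 25 mm along the y=0 edge and sloping linearly to z=0 at y=11 (dimensions read to the nearest mm from the axis ticks). For the g-code, the solid's height is divided into equal slices at the stated Δz and each level perimeter traced with G1 moves after a G0 lift.

; perimeter-only toolpath
G21 ; units = mm
G90 ; absolute positioning
G28 ; home
; layer 1
G0 Z5.00
G0 X0.00 Y0.00
G1 X28.00 Y0.00
G1 X28.00 Y8.80
G1 X0.00 Y8.80
G1 X0.00 Y0.00
; layer 2
G0 Z10.00
G0 X0.00 Y0.00
G1 X28.00 Y0.00
G1 X28.00 Y6.60
G1 X0.00 Y6.60
G1 X0.00 Y0.00
; layer 3
G0 Z15.00
G0 X0.00 Y0.00
G1 X28.00 Y0.00
G1 X28.00 Y4.40
G1 X0.00 Y4.40
G1 X0.00 Y0.00
; layer 4
G0 Z20.00
G0 X0.00 Y0.00
G1 X28.00 Y0.00
G1 X28.00 Y2.20
G1 X0.00 Y2.20
G1 X0.00 Y0.00
M2 ; end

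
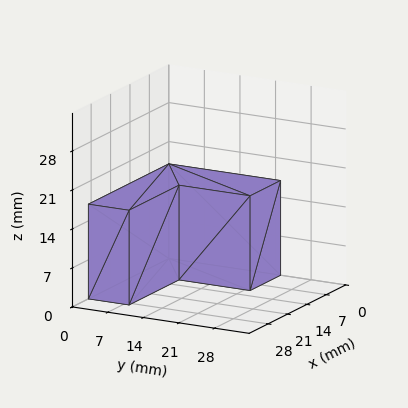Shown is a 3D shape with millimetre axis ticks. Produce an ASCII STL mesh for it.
Reading the render: the shape is an L-shaped prism: outer 29 × 22 mm, arm thicknesses ≈ 8 mm (horizontal) and 11 mm (vertical), extruded 17 mm in z (dimensions read to the nearest mm from the axis ticks). For the STL, each face is triangulated and given an outward normal.

solid part
  facet normal 0.0000 0.0000 -1.0000
    outer loop
      vertex 29.0 8.0 0.0
      vertex 29.0 0.0 0.0
      vertex 0.0 0.0 0.0
    endloop
  endfacet
  facet normal 0.0000 0.0000 -1.0000
    outer loop
      vertex 11.0 8.0 0.0
      vertex 29.0 8.0 0.0
      vertex 0.0 0.0 0.0
    endloop
  endfacet
  facet normal 0.0000 0.0000 -1.0000
    outer loop
      vertex 11.0 22.0 0.0
      vertex 11.0 8.0 0.0
      vertex 0.0 0.0 0.0
    endloop
  endfacet
  facet normal 0.0000 0.0000 -1.0000
    outer loop
      vertex 0.0 22.0 0.0
      vertex 11.0 22.0 0.0
      vertex 0.0 0.0 0.0
    endloop
  endfacet
  facet normal 0.0000 0.0000 1.0000
    outer loop
      vertex 0.0 0.0 17.0
      vertex 29.0 0.0 17.0
      vertex 29.0 8.0 17.0
    endloop
  endfacet
  facet normal 0.0000 0.0000 1.0000
    outer loop
      vertex 0.0 0.0 17.0
      vertex 29.0 8.0 17.0
      vertex 11.0 8.0 17.0
    endloop
  endfacet
  facet normal 0.0000 0.0000 1.0000
    outer loop
      vertex 0.0 0.0 17.0
      vertex 11.0 8.0 17.0
      vertex 11.0 22.0 17.0
    endloop
  endfacet
  facet normal 0.0000 0.0000 1.0000
    outer loop
      vertex 0.0 0.0 17.0
      vertex 11.0 22.0 17.0
      vertex 0.0 22.0 17.0
    endloop
  endfacet
  facet normal 0.0000 -1.0000 0.0000
    outer loop
      vertex 0.0 0.0 0.0
      vertex 29.0 0.0 0.0
      vertex 29.0 0.0 17.0
    endloop
  endfacet
  facet normal 0.0000 -1.0000 0.0000
    outer loop
      vertex 0.0 0.0 0.0
      vertex 29.0 0.0 17.0
      vertex 0.0 0.0 17.0
    endloop
  endfacet
  facet normal 1.0000 0.0000 0.0000
    outer loop
      vertex 29.0 0.0 0.0
      vertex 29.0 8.0 0.0
      vertex 29.0 8.0 17.0
    endloop
  endfacet
  facet normal 1.0000 0.0000 0.0000
    outer loop
      vertex 29.0 0.0 0.0
      vertex 29.0 8.0 17.0
      vertex 29.0 0.0 17.0
    endloop
  endfacet
  facet normal 0.0000 1.0000 0.0000
    outer loop
      vertex 29.0 8.0 0.0
      vertex 11.0 8.0 0.0
      vertex 11.0 8.0 17.0
    endloop
  endfacet
  facet normal 0.0000 1.0000 0.0000
    outer loop
      vertex 29.0 8.0 0.0
      vertex 11.0 8.0 17.0
      vertex 29.0 8.0 17.0
    endloop
  endfacet
  facet normal 1.0000 0.0000 0.0000
    outer loop
      vertex 11.0 8.0 0.0
      vertex 11.0 22.0 0.0
      vertex 11.0 22.0 17.0
    endloop
  endfacet
  facet normal 1.0000 0.0000 0.0000
    outer loop
      vertex 11.0 8.0 0.0
      vertex 11.0 22.0 17.0
      vertex 11.0 8.0 17.0
    endloop
  endfacet
  facet normal 0.0000 1.0000 0.0000
    outer loop
      vertex 11.0 22.0 0.0
      vertex 0.0 22.0 0.0
      vertex 0.0 22.0 17.0
    endloop
  endfacet
  facet normal 0.0000 1.0000 0.0000
    outer loop
      vertex 11.0 22.0 0.0
      vertex 0.0 22.0 17.0
      vertex 11.0 22.0 17.0
    endloop
  endfacet
  facet normal -1.0000 0.0000 0.0000
    outer loop
      vertex 0.0 22.0 0.0
      vertex 0.0 0.0 0.0
      vertex 0.0 0.0 17.0
    endloop
  endfacet
  facet normal -1.0000 0.0000 0.0000
    outer loop
      vertex 0.0 22.0 0.0
      vertex 0.0 0.0 17.0
      vertex 0.0 22.0 17.0
    endloop
  endfacet
endsolid part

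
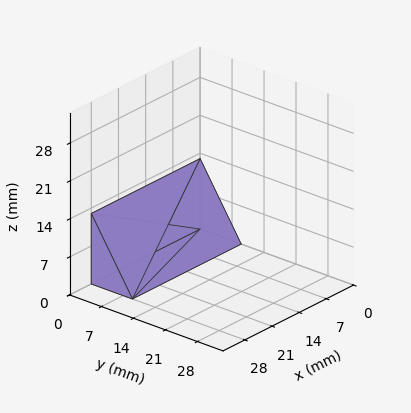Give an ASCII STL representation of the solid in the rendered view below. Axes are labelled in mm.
Reading the render: the shape is a wedge (ramp): 28 × 9 mm base, rising to 13 mm along the y=0 edge and sloping linearly to z=0 at y=9 (dimensions read to the nearest mm from the axis ticks). For the STL, each face is triangulated and given an outward normal.

solid part
  facet normal 0.0000 0.0000 -1.0000
    outer loop
      vertex 28.000 9.000 0.000
      vertex 28.000 0.000 0.000
      vertex 0.000 0.000 0.000
    endloop
  endfacet
  facet normal 0.0000 0.0000 -1.0000
    outer loop
      vertex 0.000 9.000 0.000
      vertex 28.000 9.000 0.000
      vertex 0.000 0.000 0.000
    endloop
  endfacet
  facet normal 0.0000 -1.0000 0.0000
    outer loop
      vertex 0.000 0.000 0.000
      vertex 28.000 0.000 0.000
      vertex 28.000 0.000 13.000
    endloop
  endfacet
  facet normal 0.0000 -1.0000 0.0000
    outer loop
      vertex 0.000 0.000 0.000
      vertex 28.000 0.000 13.000
      vertex 0.000 0.000 13.000
    endloop
  endfacet
  facet normal 0.0000 0.8222 0.5692
    outer loop
      vertex 0.000 0.000 13.000
      vertex 28.000 0.000 13.000
      vertex 28.000 9.000 0.000
    endloop
  endfacet
  facet normal 0.0000 0.8222 0.5692
    outer loop
      vertex 0.000 0.000 13.000
      vertex 28.000 9.000 0.000
      vertex 0.000 9.000 0.000
    endloop
  endfacet
  facet normal -1.0000 0.0000 0.0000
    outer loop
      vertex 0.000 0.000 13.000
      vertex 0.000 9.000 0.000
      vertex 0.000 0.000 0.000
    endloop
  endfacet
  facet normal 1.0000 0.0000 0.0000
    outer loop
      vertex 28.000 0.000 0.000
      vertex 28.000 9.000 0.000
      vertex 28.000 0.000 13.000
    endloop
  endfacet
endsolid part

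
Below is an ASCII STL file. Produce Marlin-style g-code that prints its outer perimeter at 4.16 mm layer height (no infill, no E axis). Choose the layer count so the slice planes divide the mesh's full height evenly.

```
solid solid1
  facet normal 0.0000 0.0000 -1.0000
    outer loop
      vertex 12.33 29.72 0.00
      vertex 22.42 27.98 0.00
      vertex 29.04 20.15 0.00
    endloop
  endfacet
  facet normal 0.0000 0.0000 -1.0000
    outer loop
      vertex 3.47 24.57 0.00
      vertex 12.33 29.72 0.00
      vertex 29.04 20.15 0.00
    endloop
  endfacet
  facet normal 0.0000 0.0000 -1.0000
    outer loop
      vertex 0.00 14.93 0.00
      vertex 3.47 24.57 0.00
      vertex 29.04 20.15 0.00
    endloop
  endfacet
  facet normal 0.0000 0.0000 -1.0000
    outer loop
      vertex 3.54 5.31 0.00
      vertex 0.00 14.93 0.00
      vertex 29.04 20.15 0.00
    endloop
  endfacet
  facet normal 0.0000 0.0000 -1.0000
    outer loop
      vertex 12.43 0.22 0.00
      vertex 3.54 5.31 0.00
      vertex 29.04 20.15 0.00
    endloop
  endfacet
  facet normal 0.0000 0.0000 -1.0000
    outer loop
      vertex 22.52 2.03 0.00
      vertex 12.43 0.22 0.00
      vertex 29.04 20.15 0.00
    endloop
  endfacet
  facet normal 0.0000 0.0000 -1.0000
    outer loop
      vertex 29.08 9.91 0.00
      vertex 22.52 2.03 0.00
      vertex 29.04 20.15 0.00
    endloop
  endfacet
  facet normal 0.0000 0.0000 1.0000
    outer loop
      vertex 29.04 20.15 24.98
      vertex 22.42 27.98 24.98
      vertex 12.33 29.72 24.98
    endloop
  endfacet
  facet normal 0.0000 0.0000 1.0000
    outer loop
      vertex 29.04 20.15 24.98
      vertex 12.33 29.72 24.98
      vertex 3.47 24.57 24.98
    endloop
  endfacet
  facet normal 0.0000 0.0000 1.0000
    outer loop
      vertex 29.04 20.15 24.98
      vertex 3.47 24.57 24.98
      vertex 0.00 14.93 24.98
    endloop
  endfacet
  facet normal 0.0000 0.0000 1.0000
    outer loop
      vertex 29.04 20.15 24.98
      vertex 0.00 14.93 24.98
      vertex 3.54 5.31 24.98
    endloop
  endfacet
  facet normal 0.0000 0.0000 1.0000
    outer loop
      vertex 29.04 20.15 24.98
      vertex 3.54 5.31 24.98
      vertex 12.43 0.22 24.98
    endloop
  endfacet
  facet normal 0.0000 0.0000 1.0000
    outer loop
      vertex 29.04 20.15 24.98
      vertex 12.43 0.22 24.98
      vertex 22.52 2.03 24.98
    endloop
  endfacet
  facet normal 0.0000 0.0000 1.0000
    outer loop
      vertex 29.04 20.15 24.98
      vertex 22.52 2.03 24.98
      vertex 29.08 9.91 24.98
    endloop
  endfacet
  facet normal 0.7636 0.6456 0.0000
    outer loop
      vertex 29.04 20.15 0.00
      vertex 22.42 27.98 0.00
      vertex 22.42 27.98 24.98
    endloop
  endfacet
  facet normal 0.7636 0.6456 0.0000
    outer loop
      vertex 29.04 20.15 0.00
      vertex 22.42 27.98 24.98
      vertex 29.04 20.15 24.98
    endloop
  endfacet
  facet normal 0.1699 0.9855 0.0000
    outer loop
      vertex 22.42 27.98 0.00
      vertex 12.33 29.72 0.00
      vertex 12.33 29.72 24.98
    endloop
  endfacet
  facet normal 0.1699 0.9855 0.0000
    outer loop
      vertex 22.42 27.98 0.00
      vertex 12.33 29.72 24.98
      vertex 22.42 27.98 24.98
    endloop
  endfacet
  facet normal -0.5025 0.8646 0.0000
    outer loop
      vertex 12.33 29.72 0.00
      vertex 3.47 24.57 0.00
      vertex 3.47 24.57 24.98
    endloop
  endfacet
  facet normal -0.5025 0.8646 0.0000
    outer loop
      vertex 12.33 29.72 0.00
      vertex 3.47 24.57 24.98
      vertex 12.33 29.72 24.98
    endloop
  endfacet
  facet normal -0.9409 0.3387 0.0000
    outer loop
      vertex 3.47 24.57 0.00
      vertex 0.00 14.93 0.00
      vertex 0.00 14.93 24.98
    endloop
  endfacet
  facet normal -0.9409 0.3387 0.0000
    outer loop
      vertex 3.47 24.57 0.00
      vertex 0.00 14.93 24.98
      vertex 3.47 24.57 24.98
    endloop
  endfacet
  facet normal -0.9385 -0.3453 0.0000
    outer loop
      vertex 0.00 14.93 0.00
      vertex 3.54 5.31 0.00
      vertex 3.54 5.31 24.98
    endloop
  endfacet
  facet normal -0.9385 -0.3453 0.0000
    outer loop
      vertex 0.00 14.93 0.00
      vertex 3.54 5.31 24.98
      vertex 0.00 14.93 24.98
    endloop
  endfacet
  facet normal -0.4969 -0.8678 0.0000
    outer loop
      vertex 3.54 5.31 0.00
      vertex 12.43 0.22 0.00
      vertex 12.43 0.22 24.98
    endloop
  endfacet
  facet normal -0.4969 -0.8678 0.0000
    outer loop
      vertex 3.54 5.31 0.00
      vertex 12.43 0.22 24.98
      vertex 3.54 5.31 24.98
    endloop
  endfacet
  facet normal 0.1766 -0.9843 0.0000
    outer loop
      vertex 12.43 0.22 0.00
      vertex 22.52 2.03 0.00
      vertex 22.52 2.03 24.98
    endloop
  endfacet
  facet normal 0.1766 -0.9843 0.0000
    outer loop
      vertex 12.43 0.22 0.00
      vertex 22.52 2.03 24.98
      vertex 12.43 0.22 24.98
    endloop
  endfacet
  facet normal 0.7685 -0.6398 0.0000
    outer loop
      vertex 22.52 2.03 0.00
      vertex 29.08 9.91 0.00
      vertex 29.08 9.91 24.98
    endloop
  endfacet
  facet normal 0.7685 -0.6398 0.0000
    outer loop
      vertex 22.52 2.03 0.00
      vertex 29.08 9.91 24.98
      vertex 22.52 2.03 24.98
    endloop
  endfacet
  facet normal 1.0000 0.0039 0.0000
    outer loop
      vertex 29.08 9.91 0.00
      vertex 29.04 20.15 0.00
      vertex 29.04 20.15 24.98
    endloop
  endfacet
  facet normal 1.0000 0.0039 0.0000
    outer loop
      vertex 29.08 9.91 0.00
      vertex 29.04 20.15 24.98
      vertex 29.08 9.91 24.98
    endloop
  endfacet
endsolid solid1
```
; perimeter-only toolpath
G21 ; units = mm
G90 ; absolute positioning
G28 ; home
; layer 1
G0 Z4.16
G0 X29.04 Y20.15
G1 X22.42 Y27.98
G1 X12.33 Y29.72
G1 X3.47 Y24.57
G1 X0.00 Y14.93
G1 X3.54 Y5.31
G1 X12.43 Y0.22
G1 X22.52 Y2.03
G1 X29.08 Y9.91
G1 X29.04 Y20.15
; layer 2
G0 Z8.33
G0 X29.04 Y20.15
G1 X22.42 Y27.98
G1 X12.33 Y29.72
G1 X3.47 Y24.57
G1 X0.00 Y14.93
G1 X3.54 Y5.31
G1 X12.43 Y0.22
G1 X22.52 Y2.03
G1 X29.08 Y9.91
G1 X29.04 Y20.15
; layer 3
G0 Z12.49
G0 X29.04 Y20.15
G1 X22.42 Y27.98
G1 X12.33 Y29.72
G1 X3.47 Y24.57
G1 X0.00 Y14.93
G1 X3.54 Y5.31
G1 X12.43 Y0.22
G1 X22.52 Y2.03
G1 X29.08 Y9.91
G1 X29.04 Y20.15
; layer 4
G0 Z16.65
G0 X29.04 Y20.15
G1 X22.42 Y27.98
G1 X12.33 Y29.72
G1 X3.47 Y24.57
G1 X0.00 Y14.93
G1 X3.54 Y5.31
G1 X12.43 Y0.22
G1 X22.52 Y2.03
G1 X29.08 Y9.91
G1 X29.04 Y20.15
; layer 5
G0 Z20.82
G0 X29.04 Y20.15
G1 X22.42 Y27.98
G1 X12.33 Y29.72
G1 X3.47 Y24.57
G1 X0.00 Y14.93
G1 X3.54 Y5.31
G1 X12.43 Y0.22
G1 X22.52 Y2.03
G1 X29.08 Y9.91
G1 X29.04 Y20.15
; layer 6
G0 Z24.98
G0 X29.04 Y20.15
G1 X22.42 Y27.98
G1 X12.33 Y29.72
G1 X3.47 Y24.57
G1 X0.00 Y14.93
G1 X3.54 Y5.31
G1 X12.43 Y0.22
G1 X22.52 Y2.03
G1 X29.08 Y9.91
G1 X29.04 Y20.15
M2 ; end

The solid is a regular 9-sided prism (a cylinder approximated with 9 flat sides), circumscribed radius ≈ 15 mm, height ≈ 25 mm. Slicing at Δz = 4.16 mm — 6 equal slices spanning the solid's height, so layer i sits at z = i·h/6 — gives 6 non-empty perimeters. Each is a 9-segment closed polygon; G0 lifts to the layer z and rapids to the start vertex, then G1 traces the edges.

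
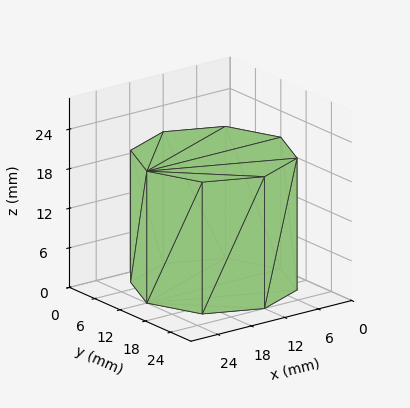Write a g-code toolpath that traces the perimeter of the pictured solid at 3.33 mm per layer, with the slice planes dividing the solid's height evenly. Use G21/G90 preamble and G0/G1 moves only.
Reading the render: the shape is a regular 8-sided prism (a cylinder approximated with 8 flat sides), circumscribed radius ≈ 12 mm, height ≈ 20 mm (dimensions read to the nearest mm from the axis ticks). For the g-code, the solid's height is divided into equal slices at the stated Δz and each level perimeter traced with G1 moves after a G0 lift.

; perimeter-only toolpath
G21 ; units = mm
G90 ; absolute positioning
G28 ; home
; layer 1
G0 Z3.33
G0 X24.00 Y12.00
G1 X20.49 Y20.49
G1 X12.00 Y24.00
G1 X3.51 Y20.49
G1 X0.00 Y12.00
G1 X3.51 Y3.51
G1 X12.00 Y0.00
G1 X20.49 Y3.51
G1 X24.00 Y12.00
; layer 2
G0 Z6.67
G0 X24.00 Y12.00
G1 X20.49 Y20.49
G1 X12.00 Y24.00
G1 X3.51 Y20.49
G1 X0.00 Y12.00
G1 X3.51 Y3.51
G1 X12.00 Y0.00
G1 X20.49 Y3.51
G1 X24.00 Y12.00
; layer 3
G0 Z10.00
G0 X24.00 Y12.00
G1 X20.49 Y20.49
G1 X12.00 Y24.00
G1 X3.51 Y20.49
G1 X0.00 Y12.00
G1 X3.51 Y3.51
G1 X12.00 Y0.00
G1 X20.49 Y3.51
G1 X24.00 Y12.00
; layer 4
G0 Z13.33
G0 X24.00 Y12.00
G1 X20.49 Y20.49
G1 X12.00 Y24.00
G1 X3.51 Y20.49
G1 X0.00 Y12.00
G1 X3.51 Y3.51
G1 X12.00 Y0.00
G1 X20.49 Y3.51
G1 X24.00 Y12.00
; layer 5
G0 Z16.67
G0 X24.00 Y12.00
G1 X20.49 Y20.49
G1 X12.00 Y24.00
G1 X3.51 Y20.49
G1 X0.00 Y12.00
G1 X3.51 Y3.51
G1 X12.00 Y0.00
G1 X20.49 Y3.51
G1 X24.00 Y12.00
; layer 6
G0 Z20.00
G0 X24.00 Y12.00
G1 X20.49 Y20.49
G1 X12.00 Y24.00
G1 X3.51 Y20.49
G1 X0.00 Y12.00
G1 X3.51 Y3.51
G1 X12.00 Y0.00
G1 X20.49 Y3.51
G1 X24.00 Y12.00
M2 ; end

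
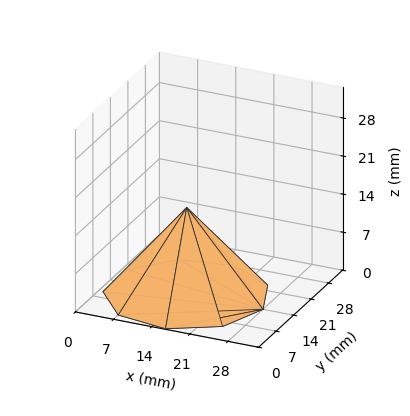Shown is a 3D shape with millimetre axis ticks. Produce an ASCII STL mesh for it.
Reading the render: the shape is a regular 9-sided pyramid, base circumscribed radius ≈ 14 mm, apex at z ≈ 16 mm (dimensions read to the nearest mm from the axis ticks). For the STL, each face is triangulated and given an outward normal.

solid part
  facet normal 0.0000 0.0000 -1.0000
    outer loop
      vertex 16.431 27.787 0.000
      vertex 24.725 22.999 0.000
      vertex 28.000 14.000 0.000
    endloop
  endfacet
  facet normal 0.0000 0.0000 -1.0000
    outer loop
      vertex 7.000 26.124 0.000
      vertex 16.431 27.787 0.000
      vertex 28.000 14.000 0.000
    endloop
  endfacet
  facet normal 0.0000 0.0000 -1.0000
    outer loop
      vertex 0.844 18.788 0.000
      vertex 7.000 26.124 0.000
      vertex 28.000 14.000 0.000
    endloop
  endfacet
  facet normal 0.0000 0.0000 -1.0000
    outer loop
      vertex 0.844 9.212 0.000
      vertex 0.844 18.788 0.000
      vertex 28.000 14.000 0.000
    endloop
  endfacet
  facet normal 0.0000 0.0000 -1.0000
    outer loop
      vertex 7.000 1.876 0.000
      vertex 0.844 9.212 0.000
      vertex 28.000 14.000 0.000
    endloop
  endfacet
  facet normal 0.0000 0.0000 -1.0000
    outer loop
      vertex 16.431 0.213 0.000
      vertex 7.000 1.876 0.000
      vertex 28.000 14.000 0.000
    endloop
  endfacet
  facet normal 0.0000 0.0000 -1.0000
    outer loop
      vertex 24.725 5.001 0.000
      vertex 16.431 0.213 0.000
      vertex 28.000 14.000 0.000
    endloop
  endfacet
  facet normal 0.7258 0.2642 0.6351
    outer loop
      vertex 28.000 14.000 0.000
      vertex 24.725 22.999 0.000
      vertex 14.000 14.000 16.000
    endloop
  endfacet
  facet normal 0.3862 0.6690 0.6351
    outer loop
      vertex 24.725 22.999 0.000
      vertex 16.431 27.787 0.000
      vertex 14.000 14.000 16.000
    endloop
  endfacet
  facet normal -0.1341 0.7607 0.6351
    outer loop
      vertex 16.431 27.787 0.000
      vertex 7.000 26.124 0.000
      vertex 14.000 14.000 16.000
    endloop
  endfacet
  facet normal -0.5917 0.4965 0.6351
    outer loop
      vertex 7.000 26.124 0.000
      vertex 0.844 18.788 0.000
      vertex 14.000 14.000 16.000
    endloop
  endfacet
  facet normal -0.7724 0.0000 0.6351
    outer loop
      vertex 0.844 18.788 0.000
      vertex 0.844 9.212 0.000
      vertex 14.000 14.000 16.000
    endloop
  endfacet
  facet normal -0.5917 -0.4965 0.6351
    outer loop
      vertex 0.844 9.212 0.000
      vertex 7.000 1.876 0.000
      vertex 14.000 14.000 16.000
    endloop
  endfacet
  facet normal -0.1341 -0.7607 0.6351
    outer loop
      vertex 7.000 1.876 0.000
      vertex 16.431 0.213 0.000
      vertex 14.000 14.000 16.000
    endloop
  endfacet
  facet normal 0.3862 -0.6690 0.6351
    outer loop
      vertex 16.431 0.213 0.000
      vertex 24.725 5.001 0.000
      vertex 14.000 14.000 16.000
    endloop
  endfacet
  facet normal 0.7258 -0.2642 0.6351
    outer loop
      vertex 24.725 5.001 0.000
      vertex 28.000 14.000 0.000
      vertex 14.000 14.000 16.000
    endloop
  endfacet
endsolid part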